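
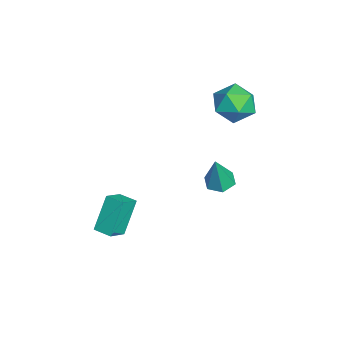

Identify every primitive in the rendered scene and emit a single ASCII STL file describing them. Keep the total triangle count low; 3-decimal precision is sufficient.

solid 
facet normal -0.255 0.137 -0.957
outer loop
vertex -2.543 1.81 -2.724
vertex -3.007 2.475 -2.505
vertex -2.198 2.575 -2.706
endloop
endfacet
facet normal 0.910 -0.412 0.041
outer loop
vertex -2.543 1.81 -2.724
vertex -2.198 2.575 -2.706
vertex -2.473 2.185 -0.495
endloop
endfacet
facet normal -0.255 0.138 -0.957
outer loop
vertex -2.198 2.575 -2.706
vertex -3.007 2.475 -2.505
vertex -2.661 3.24 -2.487
endloop
endfacet
facet normal 0.834 0.516 0.195
outer loop
vertex -2.198 2.575 -2.706
vertex -2.661 3.24 -2.487
vertex -2.473 2.185 -0.495
endloop
endfacet
facet normal -0.255 0.138 -0.957
outer loop
vertex -2.661 3.24 -2.487
vertex -3.007 2.475 -2.505
vertex -3.471 3.14 -2.286
endloop
endfacet
facet normal 0.007 0.884 0.468
outer loop
vertex -2.661 3.24 -2.487
vertex -3.471 3.14 -2.286
vertex -2.473 2.185 -0.495
endloop
endfacet
facet normal -0.255 0.138 -0.957
outer loop
vertex -3.471 3.14 -2.286
vertex -3.007 2.475 -2.505
vertex -3.817 2.375 -2.304
endloop
endfacet
facet normal -0.743 0.322 0.586
outer loop
vertex -3.471 3.14 -2.286
vertex -3.817 2.375 -2.304
vertex -2.473 2.185 -0.495
endloop
endfacet
facet normal -0.255 0.139 -0.957
outer loop
vertex -3.817 2.375 -2.304
vertex -3.007 2.475 -2.505
vertex -3.353 1.71 -2.524
endloop
endfacet
facet normal -0.667 -0.608 0.431
outer loop
vertex -3.817 2.375 -2.304
vertex -3.353 1.71 -2.524
vertex -2.473 2.185 -0.495
endloop
endfacet
facet normal -0.253 0.138 -0.957
outer loop
vertex -3.353 1.71 -2.524
vertex -3.007 2.475 -2.505
vertex -2.543 1.81 -2.724
endloop
endfacet
facet normal 0.160 -0.974 0.159
outer loop
vertex -3.353 1.71 -2.524
vertex -2.543 1.81 -2.724
vertex -2.473 2.185 -0.495
endloop
endfacet
facet normal -0.607 -0.795 -0.011
outer loop
vertex 2.792 -3.811 -0.86
vertex 1.949 -3.191 0.89
vertex 1.971 -3.176 -1.481
endloop
endfacet
facet normal 0.414 -0.304 -0.858
outer loop
vertex 2.571 -2.389 -1.47
vertex 2.792 -3.811 -0.86
vertex 1.971 -3.176 -1.481
endloop
endfacet
facet normal -0.606 -0.795 -0.011
outer loop
vertex 1.971 -3.176 -1.481
vertex 1.949 -3.191 0.89
vertex 1.127 -2.556 0.27
endloop
endfacet
facet normal -0.679 0.525 -0.513
outer loop
vertex 1.127 -2.556 0.27
vertex 2.571 -2.389 -1.47
vertex 1.971 -3.176 -1.481
endloop
endfacet
facet normal 0.679 -0.525 0.513
outer loop
vertex 2.792 -3.811 -0.86
vertex 2.549 -2.404 0.901
vertex 1.949 -3.191 0.89
endloop
endfacet
facet normal 0.413 -0.304 -0.859
outer loop
vertex 3.393 -3.024 -0.85
vertex 2.792 -3.811 -0.86
vertex 2.571 -2.389 -1.47
endloop
endfacet
facet normal 0.679 -0.525 0.513
outer loop
vertex 3.393 -3.024 -0.85
vertex 2.549 -2.404 0.901
vertex 2.792 -3.811 -0.86
endloop
endfacet
facet normal -0.413 0.303 0.859
outer loop
vertex 1.949 -3.191 0.89
vertex 2.549 -2.404 0.901
vertex 1.127 -2.556 0.27
endloop
endfacet
facet normal -0.679 0.525 -0.513
outer loop
vertex 1.728 -1.769 0.28
vertex 2.571 -2.389 -1.47
vertex 1.127 -2.556 0.27
endloop
endfacet
facet normal -0.413 0.305 0.858
outer loop
vertex 1.127 -2.556 0.27
vertex 2.549 -2.404 0.901
vertex 1.728 -1.769 0.28
endloop
endfacet
facet normal 0.606 0.795 0.010
outer loop
vertex 1.728 -1.769 0.28
vertex 3.393 -3.024 -0.85
vertex 2.571 -2.389 -1.47
endloop
endfacet
facet normal 0.607 0.795 0.011
outer loop
vertex 2.549 -2.404 0.901
vertex 3.393 -3.024 -0.85
vertex 1.728 -1.769 0.28
endloop
endfacet
facet normal -0.907 0.322 0.271
outer loop
vertex -4.248 4.136 3.15
vertex -4.73 3.017 2.867
vertex -4.305 3.241 4.022
endloop
endfacet
facet normal -0.397 0.653 0.645
outer loop
vertex -4.248 4.136 3.15
vertex -4.305 3.241 4.022
vertex -3.283 3.956 3.926
endloop
endfacet
facet normal 0.036 0.982 0.183
outer loop
vertex -4.248 4.136 3.15
vertex -3.283 3.956 3.926
vertex -3.077 4.175 2.712
endloop
endfacet
facet normal -0.207 0.855 -0.476
outer loop
vertex -4.248 4.136 3.15
vertex -3.077 4.175 2.712
vertex -3.971 3.594 2.057
endloop
endfacet
facet normal -0.789 0.447 -0.421
outer loop
vertex -4.248 4.136 3.15
vertex -3.971 3.594 2.057
vertex -4.73 3.017 2.867
endloop
endfacet
facet normal -0.017 0.157 0.988
outer loop
vertex -3.283 3.956 3.926
vertex -4.305 3.241 4.022
vertex -3.169 2.726 4.123
endloop
endfacet
facet normal -0.842 -0.380 0.383
outer loop
vertex -4.305 3.241 4.022
vertex -4.73 3.017 2.867
vertex -4.063 2.145 3.468
endloop
endfacet
facet normal -0.651 -0.178 -0.737
outer loop
vertex -4.73 3.017 2.867
vertex -3.971 3.594 2.057
vertex -3.857 2.364 2.254
endloop
endfacet
facet normal 0.292 0.482 -0.826
outer loop
vertex -3.971 3.594 2.057
vertex -3.077 4.175 2.712
vertex -2.835 3.079 2.158
endloop
endfacet
facet normal 0.684 0.689 0.240
outer loop
vertex -3.077 4.175 2.712
vertex -3.283 3.956 3.926
vertex -2.41 3.303 3.313
endloop
endfacet
facet normal 0.207 -0.855 0.476
outer loop
vertex -2.892 2.184 3.03
vertex -3.169 2.726 4.123
vertex -4.063 2.145 3.468
endloop
endfacet
facet normal -0.036 -0.982 -0.183
outer loop
vertex -2.892 2.184 3.03
vertex -4.063 2.145 3.468
vertex -3.857 2.364 2.254
endloop
endfacet
facet normal 0.397 -0.653 -0.645
outer loop
vertex -2.892 2.184 3.03
vertex -3.857 2.364 2.254
vertex -2.835 3.079 2.158
endloop
endfacet
facet normal 0.907 -0.322 -0.271
outer loop
vertex -2.892 2.184 3.03
vertex -2.835 3.079 2.158
vertex -2.41 3.303 3.313
endloop
endfacet
facet normal 0.789 -0.447 0.421
outer loop
vertex -2.892 2.184 3.03
vertex -2.41 3.303 3.313
vertex -3.169 2.726 4.123
endloop
endfacet
facet normal -0.292 -0.482 0.826
outer loop
vertex -4.063 2.145 3.468
vertex -3.169 2.726 4.123
vertex -4.305 3.241 4.022
endloop
endfacet
facet normal -0.684 -0.689 -0.240
outer loop
vertex -3.857 2.364 2.254
vertex -4.063 2.145 3.468
vertex -4.73 3.017 2.867
endloop
endfacet
facet normal 0.017 -0.157 -0.988
outer loop
vertex -2.835 3.079 2.158
vertex -3.857 2.364 2.254
vertex -3.971 3.594 2.057
endloop
endfacet
facet normal 0.842 0.380 -0.383
outer loop
vertex -2.41 3.303 3.313
vertex -2.835 3.079 2.158
vertex -3.077 4.175 2.712
endloop
endfacet
facet normal 0.651 0.178 0.737
outer loop
vertex -3.169 2.726 4.123
vertex -2.41 3.303 3.313
vertex -3.283 3.956 3.926
endloop
endfacet

endsolid


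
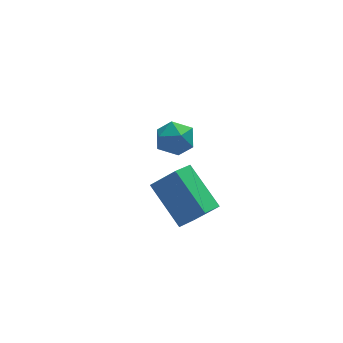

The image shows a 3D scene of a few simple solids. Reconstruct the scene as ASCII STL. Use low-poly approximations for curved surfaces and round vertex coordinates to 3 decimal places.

solid 
facet normal 0.497 0.580 0.646
outer loop
vertex -2.929 2.025 0.96
vertex -3.273 1.613 1.594
vertex -2.552 1.354 1.272
endloop
endfacet
facet normal 0.863 0.503 0.039
outer loop
vertex -2.929 2.025 0.96
vertex -2.552 1.354 1.272
vertex -2.582 1.469 0.45
endloop
endfacet
facet normal 0.454 0.739 -0.497
outer loop
vertex -2.929 2.025 0.96
vertex -2.582 1.469 0.45
vertex -3.322 1.798 0.264
endloop
endfacet
facet normal -0.165 0.961 -0.221
outer loop
vertex -2.929 2.025 0.96
vertex -3.322 1.798 0.264
vertex -3.749 1.887 0.971
endloop
endfacet
facet normal -0.139 0.863 0.486
outer loop
vertex -2.929 2.025 0.96
vertex -3.749 1.887 0.971
vertex -3.273 1.613 1.594
endloop
endfacet
facet normal 0.979 -0.194 -0.063
outer loop
vertex -2.582 1.469 0.45
vertex -2.552 1.354 1.272
vertex -2.711 0.713 0.769
endloop
endfacet
facet normal 0.386 -0.070 0.920
outer loop
vertex -2.552 1.354 1.272
vertex -3.273 1.613 1.594
vertex -3.138 0.802 1.476
endloop
endfacet
facet normal -0.642 0.389 0.661
outer loop
vertex -3.273 1.613 1.594
vertex -3.749 1.887 0.971
vertex -3.878 1.131 1.29
endloop
endfacet
facet normal -0.684 0.548 -0.482
outer loop
vertex -3.749 1.887 0.971
vertex -3.322 1.798 0.264
vertex -3.908 1.246 0.468
endloop
endfacet
facet normal 0.317 0.188 -0.930
outer loop
vertex -3.322 1.798 0.264
vertex -2.582 1.469 0.45
vertex -3.187 0.987 0.146
endloop
endfacet
facet normal 0.165 -0.961 0.221
outer loop
vertex -3.531 0.575 0.78
vertex -2.711 0.713 0.769
vertex -3.138 0.802 1.476
endloop
endfacet
facet normal -0.454 -0.739 0.497
outer loop
vertex -3.531 0.575 0.78
vertex -3.138 0.802 1.476
vertex -3.878 1.131 1.29
endloop
endfacet
facet normal -0.863 -0.503 -0.039
outer loop
vertex -3.531 0.575 0.78
vertex -3.878 1.131 1.29
vertex -3.908 1.246 0.468
endloop
endfacet
facet normal -0.497 -0.580 -0.646
outer loop
vertex -3.531 0.575 0.78
vertex -3.908 1.246 0.468
vertex -3.187 0.987 0.146
endloop
endfacet
facet normal 0.139 -0.863 -0.486
outer loop
vertex -3.531 0.575 0.78
vertex -3.187 0.987 0.146
vertex -2.711 0.713 0.769
endloop
endfacet
facet normal 0.684 -0.548 0.482
outer loop
vertex -3.138 0.802 1.476
vertex -2.711 0.713 0.769
vertex -2.552 1.354 1.272
endloop
endfacet
facet normal -0.317 -0.188 0.930
outer loop
vertex -3.878 1.131 1.29
vertex -3.138 0.802 1.476
vertex -3.273 1.613 1.594
endloop
endfacet
facet normal -0.979 0.194 0.063
outer loop
vertex -3.908 1.246 0.468
vertex -3.878 1.131 1.29
vertex -3.749 1.887 0.971
endloop
endfacet
facet normal -0.386 0.070 -0.920
outer loop
vertex -3.187 0.987 0.146
vertex -3.908 1.246 0.468
vertex -3.322 1.798 0.264
endloop
endfacet
facet normal 0.642 -0.389 -0.661
outer loop
vertex -2.711 0.713 0.769
vertex -3.187 0.987 0.146
vertex -2.582 1.469 0.45
endloop
endfacet
facet normal -0.685 -0.603 0.410
outer loop
vertex -3.559 -3.85 1.624
vertex -4.199 -2.374 2.725
vertex -4.372 -3.535 0.728
endloop
endfacet
facet normal 0.329 -0.757 -0.565
outer loop
vertex -3.681 -2.926 0.315
vertex -3.559 -3.85 1.624
vertex -4.372 -3.535 0.728
endloop
endfacet
facet normal -0.684 -0.603 0.410
outer loop
vertex -4.372 -3.535 0.728
vertex -4.199 -2.374 2.725
vertex -5.013 -2.059 1.83
endloop
endfacet
facet normal -0.651 0.252 -0.716
outer loop
vertex -5.013 -2.059 1.83
vertex -3.681 -2.926 0.315
vertex -4.372 -3.535 0.728
endloop
endfacet
facet normal 0.651 -0.252 0.716
outer loop
vertex -3.559 -3.85 1.624
vertex -3.508 -1.765 2.312
vertex -4.199 -2.374 2.725
endloop
endfacet
facet normal 0.328 -0.757 -0.565
outer loop
vertex -2.867 -3.241 1.21
vertex -3.559 -3.85 1.624
vertex -3.681 -2.926 0.315
endloop
endfacet
facet normal 0.651 -0.252 0.716
outer loop
vertex -2.867 -3.241 1.21
vertex -3.508 -1.765 2.312
vertex -3.559 -3.85 1.624
endloop
endfacet
facet normal -0.329 0.756 0.565
outer loop
vertex -4.199 -2.374 2.725
vertex -3.508 -1.765 2.312
vertex -5.013 -2.059 1.83
endloop
endfacet
facet normal -0.651 0.252 -0.716
outer loop
vertex -4.321 -1.45 1.416
vertex -3.681 -2.926 0.315
vertex -5.013 -2.059 1.83
endloop
endfacet
facet normal -0.329 0.757 0.564
outer loop
vertex -5.013 -2.059 1.83
vertex -3.508 -1.765 2.312
vertex -4.321 -1.45 1.416
endloop
endfacet
facet normal 0.684 0.603 -0.410
outer loop
vertex -4.321 -1.45 1.416
vertex -2.867 -3.241 1.21
vertex -3.681 -2.926 0.315
endloop
endfacet
facet normal 0.685 0.603 -0.409
outer loop
vertex -3.508 -1.765 2.312
vertex -2.867 -3.241 1.21
vertex -4.321 -1.45 1.416
endloop
endfacet

endsolid


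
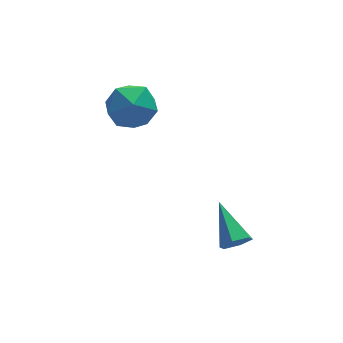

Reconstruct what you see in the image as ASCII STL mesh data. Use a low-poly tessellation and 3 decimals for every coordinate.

solid 
facet normal -0.162 0.953 -0.257
outer loop
vertex -1.198 3.042 1.558
vertex -2.063 3.062 2.175
vertex -1.118 3.331 2.577
endloop
endfacet
facet normal 0.536 0.800 -0.269
outer loop
vertex -1.198 3.042 1.558
vertex -1.118 3.331 2.577
vertex -0.384 2.695 2.146
endloop
endfacet
facet normal 0.636 0.261 -0.726
outer loop
vertex -1.198 3.042 1.558
vertex -0.384 2.695 2.146
vertex -0.877 2.033 1.477
endloop
endfacet
facet normal 0.000 0.080 -0.997
outer loop
vertex -1.198 3.042 1.558
vertex -0.877 2.033 1.477
vertex -1.914 2.26 1.495
endloop
endfacet
facet normal -0.492 0.508 -0.707
outer loop
vertex -1.198 3.042 1.558
vertex -1.914 2.26 1.495
vertex -2.063 3.062 2.175
endloop
endfacet
facet normal 0.723 0.576 0.382
outer loop
vertex -0.384 2.695 2.146
vertex -1.118 3.331 2.577
vertex -0.746 2.5 3.125
endloop
endfacet
facet normal -0.405 0.822 0.401
outer loop
vertex -1.118 3.331 2.577
vertex -2.063 3.062 2.175
vertex -1.783 2.727 3.143
endloop
endfacet
facet normal -0.939 0.103 -0.327
outer loop
vertex -2.063 3.062 2.175
vertex -1.914 2.26 1.495
vertex -2.276 2.065 2.474
endloop
endfacet
facet normal -0.143 -0.589 -0.796
outer loop
vertex -1.914 2.26 1.495
vertex -0.877 2.033 1.477
vertex -1.542 1.429 2.043
endloop
endfacet
facet normal 0.885 -0.297 -0.359
outer loop
vertex -0.877 2.033 1.477
vertex -0.384 2.695 2.146
vertex -0.597 1.698 2.445
endloop
endfacet
facet normal -0.000 -0.080 0.997
outer loop
vertex -1.462 1.718 3.062
vertex -0.746 2.5 3.125
vertex -1.783 2.727 3.143
endloop
endfacet
facet normal -0.636 -0.261 0.726
outer loop
vertex -1.462 1.718 3.062
vertex -1.783 2.727 3.143
vertex -2.276 2.065 2.474
endloop
endfacet
facet normal -0.536 -0.800 0.269
outer loop
vertex -1.462 1.718 3.062
vertex -2.276 2.065 2.474
vertex -1.542 1.429 2.043
endloop
endfacet
facet normal 0.162 -0.953 0.257
outer loop
vertex -1.462 1.718 3.062
vertex -1.542 1.429 2.043
vertex -0.597 1.698 2.445
endloop
endfacet
facet normal 0.492 -0.508 0.707
outer loop
vertex -1.462 1.718 3.062
vertex -0.597 1.698 2.445
vertex -0.746 2.5 3.125
endloop
endfacet
facet normal 0.143 0.589 0.796
outer loop
vertex -1.783 2.727 3.143
vertex -0.746 2.5 3.125
vertex -1.118 3.331 2.577
endloop
endfacet
facet normal -0.885 0.297 0.359
outer loop
vertex -2.276 2.065 2.474
vertex -1.783 2.727 3.143
vertex -2.063 3.062 2.175
endloop
endfacet
facet normal -0.723 -0.576 -0.382
outer loop
vertex -1.542 1.429 2.043
vertex -2.276 2.065 2.474
vertex -1.914 2.26 1.495
endloop
endfacet
facet normal 0.405 -0.822 -0.401
outer loop
vertex -0.597 1.698 2.445
vertex -1.542 1.429 2.043
vertex -0.877 2.033 1.477
endloop
endfacet
facet normal 0.939 -0.103 0.327
outer loop
vertex -0.746 2.5 3.125
vertex -0.597 1.698 2.445
vertex -0.384 2.695 2.146
endloop
endfacet
facet normal 0.038 -0.880 -0.473
outer loop
vertex 1.359 -2.219 -1.704
vertex 0.994 -1.988 -2.163
vertex 1.621 -1.939 -2.204
endloop
endfacet
facet normal 0.858 0.098 0.504
outer loop
vertex 1.359 -2.219 -1.704
vertex 1.621 -1.939 -2.204
vertex 0.926 -0.412 -1.317
endloop
endfacet
facet normal 0.038 -0.880 -0.473
outer loop
vertex 1.621 -1.939 -2.204
vertex 0.994 -1.988 -2.163
vertex 1.257 -1.708 -2.663
endloop
endfacet
facet normal 0.769 0.545 -0.335
outer loop
vertex 1.621 -1.939 -2.204
vertex 1.257 -1.708 -2.663
vertex 0.926 -0.412 -1.317
endloop
endfacet
facet normal 0.039 -0.880 -0.473
outer loop
vertex 1.257 -1.708 -2.663
vertex 0.994 -1.988 -2.163
vertex 0.63 -1.757 -2.623
endloop
endfacet
facet normal -0.100 0.704 -0.703
outer loop
vertex 1.257 -1.708 -2.663
vertex 0.63 -1.757 -2.623
vertex 0.926 -0.412 -1.317
endloop
endfacet
facet normal 0.039 -0.880 -0.473
outer loop
vertex 0.63 -1.757 -2.623
vertex 0.994 -1.988 -2.163
vertex 0.368 -2.037 -2.123
endloop
endfacet
facet normal -0.880 0.416 -0.229
outer loop
vertex 0.63 -1.757 -2.623
vertex 0.368 -2.037 -2.123
vertex 0.926 -0.412 -1.317
endloop
endfacet
facet normal 0.039 -0.880 -0.473
outer loop
vertex 0.368 -2.037 -2.123
vertex 0.994 -1.988 -2.163
vertex 0.732 -2.268 -1.664
endloop
endfacet
facet normal -0.791 -0.032 0.611
outer loop
vertex 0.368 -2.037 -2.123
vertex 0.732 -2.268 -1.664
vertex 0.926 -0.412 -1.317
endloop
endfacet
facet normal 0.039 -0.880 -0.474
outer loop
vertex 0.732 -2.268 -1.664
vertex 0.994 -1.988 -2.163
vertex 1.359 -2.219 -1.704
endloop
endfacet
facet normal 0.077 -0.191 0.979
outer loop
vertex 0.732 -2.268 -1.664
vertex 1.359 -2.219 -1.704
vertex 0.926 -0.412 -1.317
endloop
endfacet

endsolid


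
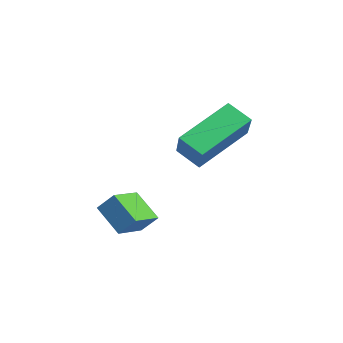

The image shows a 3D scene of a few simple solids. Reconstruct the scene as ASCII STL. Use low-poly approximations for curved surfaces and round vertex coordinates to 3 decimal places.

solid 
facet normal -0.626 0.751 -0.207
outer loop
vertex 1.122 -0.76 0.963
vertex 1.957 -0.289 0.146
vertex 0.777 -1.217 0.348
endloop
endfacet
facet normal -0.662 -0.374 0.649
outer loop
vertex 1.523 -2.111 0.594
vertex 1.122 -0.76 0.963
vertex 0.777 -1.217 0.348
endloop
endfacet
facet normal -0.626 0.752 -0.206
outer loop
vertex 0.777 -1.217 0.348
vertex 1.957 -0.289 0.146
vertex 1.612 -0.745 -0.469
endloop
endfacet
facet normal -0.410 -0.543 -0.733
outer loop
vertex 1.612 -0.745 -0.469
vertex 1.523 -2.111 0.594
vertex 0.777 -1.217 0.348
endloop
endfacet
facet normal 0.410 0.544 0.732
outer loop
vertex 1.122 -0.76 0.963
vertex 2.703 -1.183 0.392
vertex 1.957 -0.289 0.146
endloop
endfacet
facet normal -0.663 -0.374 0.649
outer loop
vertex 1.868 -1.655 1.209
vertex 1.122 -0.76 0.963
vertex 1.523 -2.111 0.594
endloop
endfacet
facet normal 0.410 0.543 0.733
outer loop
vertex 1.868 -1.655 1.209
vertex 2.703 -1.183 0.392
vertex 1.122 -0.76 0.963
endloop
endfacet
facet normal 0.662 0.374 -0.649
outer loop
vertex 1.957 -0.289 0.146
vertex 2.703 -1.183 0.392
vertex 1.612 -0.745 -0.469
endloop
endfacet
facet normal -0.410 -0.543 -0.732
outer loop
vertex 2.358 -1.64 -0.223
vertex 1.523 -2.111 0.594
vertex 1.612 -0.745 -0.469
endloop
endfacet
facet normal 0.662 0.374 -0.649
outer loop
vertex 1.612 -0.745 -0.469
vertex 2.703 -1.183 0.392
vertex 2.358 -1.64 -0.223
endloop
endfacet
facet normal 0.626 -0.752 0.206
outer loop
vertex 2.358 -1.64 -0.223
vertex 1.868 -1.655 1.209
vertex 1.523 -2.111 0.594
endloop
endfacet
facet normal 0.627 -0.751 0.207
outer loop
vertex 2.703 -1.183 0.392
vertex 1.868 -1.655 1.209
vertex 2.358 -1.64 -0.223
endloop
endfacet
facet normal -0.755 0.147 -0.639
outer loop
vertex 0.252 0.738 2.317
vertex -0.364 2.496 3.45
vertex 0.849 1.317 1.744
endloop
endfacet
facet normal 0.283 -0.806 -0.520
outer loop
vertex 1.944 1.104 2.67
vertex 0.252 0.738 2.317
vertex 0.849 1.317 1.744
endloop
endfacet
facet normal -0.756 0.146 -0.638
outer loop
vertex 0.849 1.317 1.744
vertex -0.364 2.496 3.45
vertex 0.233 3.075 2.876
endloop
endfacet
facet normal 0.591 0.573 -0.568
outer loop
vertex 0.233 3.075 2.876
vertex 1.944 1.104 2.67
vertex 0.849 1.317 1.744
endloop
endfacet
facet normal -0.591 -0.573 0.567
outer loop
vertex 0.252 0.738 2.317
vertex 0.731 2.283 4.376
vertex -0.364 2.496 3.45
endloop
endfacet
facet normal 0.283 -0.806 -0.519
outer loop
vertex 1.347 0.525 3.244
vertex 0.252 0.738 2.317
vertex 1.944 1.104 2.67
endloop
endfacet
facet normal -0.592 -0.573 0.567
outer loop
vertex 1.347 0.525 3.244
vertex 0.731 2.283 4.376
vertex 0.252 0.738 2.317
endloop
endfacet
facet normal -0.283 0.806 0.520
outer loop
vertex -0.364 2.496 3.45
vertex 0.731 2.283 4.376
vertex 0.233 3.075 2.876
endloop
endfacet
facet normal 0.592 0.573 -0.567
outer loop
vertex 1.328 2.862 3.803
vertex 1.944 1.104 2.67
vertex 0.233 3.075 2.876
endloop
endfacet
facet normal -0.283 0.806 0.520
outer loop
vertex 0.233 3.075 2.876
vertex 0.731 2.283 4.376
vertex 1.328 2.862 3.803
endloop
endfacet
facet normal 0.756 -0.147 0.638
outer loop
vertex 1.328 2.862 3.803
vertex 1.347 0.525 3.244
vertex 1.944 1.104 2.67
endloop
endfacet
facet normal 0.755 -0.147 0.639
outer loop
vertex 0.731 2.283 4.376
vertex 1.347 0.525 3.244
vertex 1.328 2.862 3.803
endloop
endfacet

endsolid


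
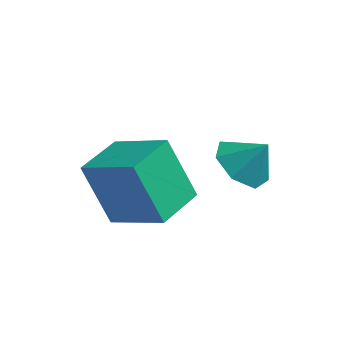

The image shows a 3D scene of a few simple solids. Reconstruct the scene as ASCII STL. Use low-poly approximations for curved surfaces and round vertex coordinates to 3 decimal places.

solid 
facet normal -0.840 0.236 -0.488
outer loop
vertex -2.009 0.044 0.201
vertex -1.535 1.623 0.148
vertex -0.998 -0.325 -1.718
endloop
endfacet
facet normal -0.288 -0.957 0.032
outer loop
vertex 0.775 -0.823 -0.688
vertex -2.009 0.044 0.201
vertex -0.998 -0.325 -1.718
endloop
endfacet
facet normal -0.840 0.236 -0.488
outer loop
vertex -0.998 -0.325 -1.718
vertex -1.535 1.623 0.148
vertex -0.523 1.254 -1.771
endloop
endfacet
facet normal 0.460 -0.168 -0.872
outer loop
vertex -0.523 1.254 -1.771
vertex 0.775 -0.823 -0.688
vertex -0.998 -0.325 -1.718
endloop
endfacet
facet normal -0.460 0.167 0.872
outer loop
vertex -2.009 0.044 0.201
vertex 0.238 1.125 1.178
vertex -1.535 1.623 0.148
endloop
endfacet
facet normal -0.288 -0.957 0.032
outer loop
vertex -0.237 -0.454 1.231
vertex -2.009 0.044 0.201
vertex 0.775 -0.823 -0.688
endloop
endfacet
facet normal -0.460 0.168 0.872
outer loop
vertex -0.237 -0.454 1.231
vertex 0.238 1.125 1.178
vertex -2.009 0.044 0.201
endloop
endfacet
facet normal 0.288 0.957 -0.032
outer loop
vertex -1.535 1.623 0.148
vertex 0.238 1.125 1.178
vertex -0.523 1.254 -1.771
endloop
endfacet
facet normal 0.460 -0.167 -0.872
outer loop
vertex 1.249 0.756 -0.741
vertex 0.775 -0.823 -0.688
vertex -0.523 1.254 -1.771
endloop
endfacet
facet normal 0.288 0.957 -0.032
outer loop
vertex -0.523 1.254 -1.771
vertex 0.238 1.125 1.178
vertex 1.249 0.756 -0.741
endloop
endfacet
facet normal 0.840 -0.236 0.488
outer loop
vertex 1.249 0.756 -0.741
vertex -0.237 -0.454 1.231
vertex 0.775 -0.823 -0.688
endloop
endfacet
facet normal 0.840 -0.236 0.488
outer loop
vertex 0.238 1.125 1.178
vertex -0.237 -0.454 1.231
vertex 1.249 0.756 -0.741
endloop
endfacet
facet normal -0.588 -0.149 -0.795
outer loop
vertex 2.65 1.931 -1.132
vertex 2.028 2.658 -0.809
vertex 2.83 2.74 -1.417
endloop
endfacet
facet normal 0.979 -0.196 0.061
outer loop
vertex 2.65 1.931 -1.132
vertex 2.83 2.74 -1.417
vertex 2.752 2.842 0.169
endloop
endfacet
facet normal -0.588 -0.149 -0.795
outer loop
vertex 2.83 2.74 -1.417
vertex 2.028 2.658 -0.809
vertex 2.406 3.487 -1.244
endloop
endfacet
facet normal 0.871 0.492 0.011
outer loop
vertex 2.83 2.74 -1.417
vertex 2.406 3.487 -1.244
vertex 2.752 2.842 0.169
endloop
endfacet
facet normal -0.588 -0.149 -0.795
outer loop
vertex 2.406 3.487 -1.244
vertex 2.028 2.658 -0.809
vertex 1.698 3.61 -0.743
endloop
endfacet
facet normal 0.371 0.876 0.309
outer loop
vertex 2.406 3.487 -1.244
vertex 1.698 3.61 -0.743
vertex 2.752 2.842 0.169
endloop
endfacet
facet normal -0.588 -0.149 -0.795
outer loop
vertex 1.698 3.61 -0.743
vertex 2.028 2.658 -0.809
vertex 1.238 3.016 -0.292
endloop
endfacet
facet normal -0.146 0.667 0.730
outer loop
vertex 1.698 3.61 -0.743
vertex 1.238 3.016 -0.292
vertex 2.752 2.842 0.169
endloop
endfacet
facet normal -0.588 -0.150 -0.795
outer loop
vertex 1.238 3.016 -0.292
vertex 2.028 2.658 -0.809
vertex 1.374 2.152 -0.23
endloop
endfacet
facet normal -0.289 0.023 0.957
outer loop
vertex 1.238 3.016 -0.292
vertex 1.374 2.152 -0.23
vertex 2.752 2.842 0.169
endloop
endfacet
facet normal -0.588 -0.149 -0.795
outer loop
vertex 1.374 2.152 -0.23
vertex 2.028 2.658 -0.809
vertex 2.002 1.67 -0.604
endloop
endfacet
facet normal 0.049 -0.572 0.819
outer loop
vertex 1.374 2.152 -0.23
vertex 2.002 1.67 -0.604
vertex 2.752 2.842 0.169
endloop
endfacet
facet normal -0.588 -0.150 -0.795
outer loop
vertex 2.002 1.67 -0.604
vertex 2.028 2.658 -0.809
vertex 2.65 1.931 -1.132
endloop
endfacet
facet normal 0.612 -0.669 0.421
outer loop
vertex 2.002 1.67 -0.604
vertex 2.65 1.931 -1.132
vertex 2.752 2.842 0.169
endloop
endfacet

endsolid


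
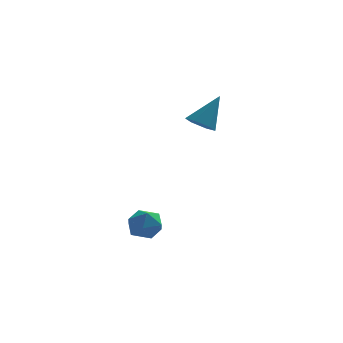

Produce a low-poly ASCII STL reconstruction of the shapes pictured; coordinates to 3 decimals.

solid 
facet normal -0.479 -0.350 -0.805
outer loop
vertex 1.659 2.429 0.292
vertex 1.098 2.512 0.59
vertex 1.345 2.985 0.237
endloop
endfacet
facet normal 0.845 0.449 -0.290
outer loop
vertex 1.659 2.429 0.292
vertex 1.345 2.985 0.237
vertex 1.862 3.068 1.87
endloop
endfacet
facet normal -0.481 -0.349 -0.804
outer loop
vertex 1.345 2.985 0.237
vertex 1.098 2.512 0.59
vertex 0.785 3.067 0.536
endloop
endfacet
facet normal 0.101 0.991 -0.082
outer loop
vertex 1.345 2.985 0.237
vertex 0.785 3.067 0.536
vertex 1.862 3.068 1.87
endloop
endfacet
facet normal -0.481 -0.349 -0.804
outer loop
vertex 0.785 3.067 0.536
vertex 1.098 2.512 0.59
vertex 0.538 2.594 0.889
endloop
endfacet
facet normal -0.586 0.658 0.472
outer loop
vertex 0.785 3.067 0.536
vertex 0.538 2.594 0.889
vertex 1.862 3.068 1.87
endloop
endfacet
facet normal -0.481 -0.351 -0.804
outer loop
vertex 0.538 2.594 0.889
vertex 1.098 2.512 0.59
vertex 0.851 2.039 0.944
endloop
endfacet
facet normal -0.530 -0.217 0.820
outer loop
vertex 0.538 2.594 0.889
vertex 0.851 2.039 0.944
vertex 1.862 3.068 1.87
endloop
endfacet
facet normal -0.480 -0.351 -0.804
outer loop
vertex 0.851 2.039 0.944
vertex 1.098 2.512 0.59
vertex 1.412 1.956 0.645
endloop
endfacet
facet normal 0.214 -0.761 0.612
outer loop
vertex 0.851 2.039 0.944
vertex 1.412 1.956 0.645
vertex 1.862 3.068 1.87
endloop
endfacet
facet normal -0.479 -0.350 -0.805
outer loop
vertex 1.412 1.956 0.645
vertex 1.098 2.512 0.59
vertex 1.659 2.429 0.292
endloop
endfacet
facet normal 0.902 -0.428 0.057
outer loop
vertex 1.412 1.956 0.645
vertex 1.659 2.429 0.292
vertex 1.862 3.068 1.87
endloop
endfacet
facet normal -0.359 -0.683 0.637
outer loop
vertex -1.653 -2.527 -2.296
vertex -1.166 -3.019 -2.549
vertex -0.989 -2.583 -1.982
endloop
endfacet
facet normal -0.429 -0.023 0.903
outer loop
vertex -1.653 -2.527 -2.296
vertex -0.989 -2.583 -1.982
vertex -1.284 -1.92 -2.105
endloop
endfacet
facet normal -0.821 0.359 0.445
outer loop
vertex -1.653 -2.527 -2.296
vertex -1.284 -1.92 -2.105
vertex -1.643 -1.945 -2.747
endloop
endfacet
facet normal -0.993 -0.063 -0.104
outer loop
vertex -1.653 -2.527 -2.296
vertex -1.643 -1.945 -2.747
vertex -1.571 -2.624 -3.021
endloop
endfacet
facet normal -0.707 -0.707 0.015
outer loop
vertex -1.653 -2.527 -2.296
vertex -1.571 -2.624 -3.021
vertex -1.166 -3.019 -2.549
endloop
endfacet
facet normal 0.220 0.272 0.937
outer loop
vertex -1.284 -1.92 -2.105
vertex -0.989 -2.583 -1.982
vertex -0.569 -2.036 -2.239
endloop
endfacet
facet normal 0.334 -0.795 0.507
outer loop
vertex -0.989 -2.583 -1.982
vertex -1.166 -3.019 -2.549
vertex -0.497 -2.715 -2.513
endloop
endfacet
facet normal -0.229 -0.834 -0.501
outer loop
vertex -1.166 -3.019 -2.549
vertex -1.571 -2.624 -3.021
vertex -0.856 -2.74 -3.155
endloop
endfacet
facet normal -0.692 0.206 -0.692
outer loop
vertex -1.571 -2.624 -3.021
vertex -1.643 -1.945 -2.747
vertex -1.151 -2.077 -3.278
endloop
endfacet
facet normal -0.414 0.889 0.197
outer loop
vertex -1.643 -1.945 -2.747
vertex -1.284 -1.92 -2.105
vertex -0.974 -1.641 -2.711
endloop
endfacet
facet normal 0.993 0.063 0.104
outer loop
vertex -0.487 -2.133 -2.964
vertex -0.569 -2.036 -2.239
vertex -0.497 -2.715 -2.513
endloop
endfacet
facet normal 0.821 -0.359 -0.445
outer loop
vertex -0.487 -2.133 -2.964
vertex -0.497 -2.715 -2.513
vertex -0.856 -2.74 -3.155
endloop
endfacet
facet normal 0.429 0.023 -0.903
outer loop
vertex -0.487 -2.133 -2.964
vertex -0.856 -2.74 -3.155
vertex -1.151 -2.077 -3.278
endloop
endfacet
facet normal 0.359 0.683 -0.637
outer loop
vertex -0.487 -2.133 -2.964
vertex -1.151 -2.077 -3.278
vertex -0.974 -1.641 -2.711
endloop
endfacet
facet normal 0.707 0.707 -0.015
outer loop
vertex -0.487 -2.133 -2.964
vertex -0.974 -1.641 -2.711
vertex -0.569 -2.036 -2.239
endloop
endfacet
facet normal 0.692 -0.206 0.692
outer loop
vertex -0.497 -2.715 -2.513
vertex -0.569 -2.036 -2.239
vertex -0.989 -2.583 -1.982
endloop
endfacet
facet normal 0.414 -0.889 -0.197
outer loop
vertex -0.856 -2.74 -3.155
vertex -0.497 -2.715 -2.513
vertex -1.166 -3.019 -2.549
endloop
endfacet
facet normal -0.220 -0.272 -0.937
outer loop
vertex -1.151 -2.077 -3.278
vertex -0.856 -2.74 -3.155
vertex -1.571 -2.624 -3.021
endloop
endfacet
facet normal -0.334 0.795 -0.507
outer loop
vertex -0.974 -1.641 -2.711
vertex -1.151 -2.077 -3.278
vertex -1.643 -1.945 -2.747
endloop
endfacet
facet normal 0.229 0.834 0.501
outer loop
vertex -0.569 -2.036 -2.239
vertex -0.974 -1.641 -2.711
vertex -1.284 -1.92 -2.105
endloop
endfacet

endsolid


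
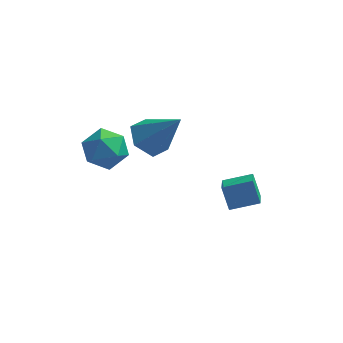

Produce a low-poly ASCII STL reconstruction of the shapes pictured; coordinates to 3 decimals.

solid 
facet normal -0.623 0.118 -0.773
outer loop
vertex 0.378 0.374 -1.166
vertex -0.393 0.368 -0.545
vertex 0.052 1.223 -0.773
endloop
endfacet
facet normal 0.889 0.422 -0.175
outer loop
vertex 0.378 0.374 -1.166
vertex 0.052 1.223 -0.773
vertex 0.953 0.112 1.125
endloop
endfacet
facet normal -0.624 0.118 -0.773
outer loop
vertex 0.052 1.223 -0.773
vertex -0.393 0.368 -0.545
vertex -0.719 1.216 -0.152
endloop
endfacet
facet normal 0.294 0.879 0.375
outer loop
vertex 0.052 1.223 -0.773
vertex -0.719 1.216 -0.152
vertex 0.953 0.112 1.125
endloop
endfacet
facet normal -0.623 0.119 -0.773
outer loop
vertex -0.719 1.216 -0.152
vertex -0.393 0.368 -0.545
vertex -1.164 0.362 0.076
endloop
endfacet
facet normal -0.365 0.413 0.835
outer loop
vertex -0.719 1.216 -0.152
vertex -1.164 0.362 0.076
vertex 0.953 0.112 1.125
endloop
endfacet
facet normal -0.623 0.119 -0.773
outer loop
vertex -1.164 0.362 0.076
vertex -0.393 0.368 -0.545
vertex -0.838 -0.486 -0.317
endloop
endfacet
facet normal -0.429 -0.510 0.745
outer loop
vertex -1.164 0.362 0.076
vertex -0.838 -0.486 -0.317
vertex 0.953 0.112 1.125
endloop
endfacet
facet normal -0.623 0.119 -0.773
outer loop
vertex -0.838 -0.486 -0.317
vertex -0.393 0.368 -0.545
vertex -0.067 -0.48 -0.938
endloop
endfacet
facet normal 0.165 -0.967 0.196
outer loop
vertex -0.838 -0.486 -0.317
vertex -0.067 -0.48 -0.938
vertex 0.953 0.112 1.125
endloop
endfacet
facet normal -0.623 0.119 -0.773
outer loop
vertex -0.067 -0.48 -0.938
vertex -0.393 0.368 -0.545
vertex 0.378 0.374 -1.166
endloop
endfacet
facet normal 0.825 -0.500 -0.264
outer loop
vertex -0.067 -0.48 -0.938
vertex 0.378 0.374 -1.166
vertex 0.953 0.112 1.125
endloop
endfacet
facet normal -0.351 0.384 0.854
outer loop
vertex 3.971 -0.333 -1.933
vertex 3.836 0.65 -2.43
vertex 2.764 -0.673 -2.276
endloop
endfacet
facet normal 0.122 -0.886 0.448
outer loop
vertex 3.164 -1.11 -3.25
vertex 3.971 -0.333 -1.933
vertex 2.764 -0.673 -2.276
endloop
endfacet
facet normal -0.351 0.383 0.854
outer loop
vertex 2.764 -0.673 -2.276
vertex 3.836 0.65 -2.43
vertex 2.629 0.311 -2.773
endloop
endfacet
facet normal -0.928 -0.261 -0.264
outer loop
vertex 2.629 0.311 -2.773
vertex 3.164 -1.11 -3.25
vertex 2.764 -0.673 -2.276
endloop
endfacet
facet normal 0.928 0.261 0.264
outer loop
vertex 3.971 -0.333 -1.933
vertex 4.236 0.213 -3.404
vertex 3.836 0.65 -2.43
endloop
endfacet
facet normal 0.121 -0.886 0.448
outer loop
vertex 4.371 -0.771 -2.907
vertex 3.971 -0.333 -1.933
vertex 3.164 -1.11 -3.25
endloop
endfacet
facet normal 0.929 0.261 0.264
outer loop
vertex 4.371 -0.771 -2.907
vertex 4.236 0.213 -3.404
vertex 3.971 -0.333 -1.933
endloop
endfacet
facet normal -0.122 0.886 -0.447
outer loop
vertex 3.836 0.65 -2.43
vertex 4.236 0.213 -3.404
vertex 2.629 0.311 -2.773
endloop
endfacet
facet normal -0.929 -0.261 -0.264
outer loop
vertex 3.029 -0.127 -3.747
vertex 3.164 -1.11 -3.25
vertex 2.629 0.311 -2.773
endloop
endfacet
facet normal -0.122 0.886 -0.448
outer loop
vertex 2.629 0.311 -2.773
vertex 4.236 0.213 -3.404
vertex 3.029 -0.127 -3.747
endloop
endfacet
facet normal 0.351 -0.384 -0.854
outer loop
vertex 3.029 -0.127 -3.747
vertex 4.371 -0.771 -2.907
vertex 3.164 -1.11 -3.25
endloop
endfacet
facet normal 0.351 -0.383 -0.854
outer loop
vertex 4.236 0.213 -3.404
vertex 4.371 -0.771 -2.907
vertex 3.029 -0.127 -3.747
endloop
endfacet
facet normal -0.564 -0.596 0.571
outer loop
vertex -2.244 -3.348 2.24
vertex -1.66 -4.134 1.996
vertex -1.437 -3.572 2.803
endloop
endfacet
facet normal -0.557 0.071 0.827
outer loop
vertex -2.244 -3.348 2.24
vertex -1.437 -3.572 2.803
vertex -1.646 -2.61 2.58
endloop
endfacet
facet normal -0.803 0.505 0.317
outer loop
vertex -2.244 -3.348 2.24
vertex -1.646 -2.61 2.58
vertex -1.999 -2.578 1.635
endloop
endfacet
facet normal -0.961 0.106 -0.254
outer loop
vertex -2.244 -3.348 2.24
vertex -1.999 -2.578 1.635
vertex -2.008 -3.52 1.274
endloop
endfacet
facet normal -0.813 -0.574 -0.096
outer loop
vertex -2.244 -3.348 2.24
vertex -2.008 -3.52 1.274
vertex -1.66 -4.134 1.996
endloop
endfacet
facet normal 0.120 0.249 0.961
outer loop
vertex -1.646 -2.61 2.58
vertex -1.437 -3.572 2.803
vertex -0.692 -2.94 2.546
endloop
endfacet
facet normal 0.110 -0.830 0.547
outer loop
vertex -1.437 -3.572 2.803
vertex -1.66 -4.134 1.996
vertex -0.701 -3.882 2.185
endloop
endfacet
facet normal -0.293 -0.793 -0.533
outer loop
vertex -1.66 -4.134 1.996
vertex -2.008 -3.52 1.274
vertex -1.054 -3.85 1.24
endloop
endfacet
facet normal -0.533 0.307 -0.789
outer loop
vertex -2.008 -3.52 1.274
vertex -1.999 -2.578 1.635
vertex -1.263 -2.888 1.017
endloop
endfacet
facet normal -0.277 0.951 0.136
outer loop
vertex -1.999 -2.578 1.635
vertex -1.646 -2.61 2.58
vertex -1.04 -2.326 1.824
endloop
endfacet
facet normal 0.961 -0.106 0.254
outer loop
vertex -0.456 -3.112 1.58
vertex -0.692 -2.94 2.546
vertex -0.701 -3.882 2.185
endloop
endfacet
facet normal 0.803 -0.505 -0.317
outer loop
vertex -0.456 -3.112 1.58
vertex -0.701 -3.882 2.185
vertex -1.054 -3.85 1.24
endloop
endfacet
facet normal 0.557 -0.071 -0.827
outer loop
vertex -0.456 -3.112 1.58
vertex -1.054 -3.85 1.24
vertex -1.263 -2.888 1.017
endloop
endfacet
facet normal 0.564 0.596 -0.571
outer loop
vertex -0.456 -3.112 1.58
vertex -1.263 -2.888 1.017
vertex -1.04 -2.326 1.824
endloop
endfacet
facet normal 0.813 0.574 0.096
outer loop
vertex -0.456 -3.112 1.58
vertex -1.04 -2.326 1.824
vertex -0.692 -2.94 2.546
endloop
endfacet
facet normal 0.533 -0.307 0.789
outer loop
vertex -0.701 -3.882 2.185
vertex -0.692 -2.94 2.546
vertex -1.437 -3.572 2.803
endloop
endfacet
facet normal 0.277 -0.951 -0.136
outer loop
vertex -1.054 -3.85 1.24
vertex -0.701 -3.882 2.185
vertex -1.66 -4.134 1.996
endloop
endfacet
facet normal -0.120 -0.249 -0.961
outer loop
vertex -1.263 -2.888 1.017
vertex -1.054 -3.85 1.24
vertex -2.008 -3.52 1.274
endloop
endfacet
facet normal -0.110 0.830 -0.547
outer loop
vertex -1.04 -2.326 1.824
vertex -1.263 -2.888 1.017
vertex -1.999 -2.578 1.635
endloop
endfacet
facet normal 0.293 0.793 0.533
outer loop
vertex -0.692 -2.94 2.546
vertex -1.04 -2.326 1.824
vertex -1.646 -2.61 2.58
endloop
endfacet

endsolid


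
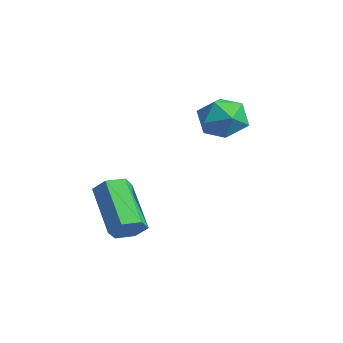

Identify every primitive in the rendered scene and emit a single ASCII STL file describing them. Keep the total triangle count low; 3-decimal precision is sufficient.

solid 
facet normal -0.441 -0.425 0.790
outer loop
vertex 2.072 -0.096 0.645
vertex 2.151 -0.897 0.258
vertex 2.802 -0.59 0.787
endloop
endfacet
facet normal -0.084 0.159 0.984
outer loop
vertex 2.072 -0.096 0.645
vertex 2.802 -0.59 0.787
vertex 2.878 0.29 0.651
endloop
endfacet
facet normal -0.345 0.710 0.614
outer loop
vertex 2.072 -0.096 0.645
vertex 2.878 0.29 0.651
vertex 2.273 0.527 0.037
endloop
endfacet
facet normal -0.864 0.465 0.191
outer loop
vertex 2.072 -0.096 0.645
vertex 2.273 0.527 0.037
vertex 1.824 -0.207 -0.206
endloop
endfacet
facet normal -0.924 -0.236 0.300
outer loop
vertex 2.072 -0.096 0.645
vertex 1.824 -0.207 -0.206
vertex 2.151 -0.897 0.258
endloop
endfacet
facet normal 0.600 0.071 0.797
outer loop
vertex 2.878 0.29 0.651
vertex 2.802 -0.59 0.787
vertex 3.456 -0.273 0.266
endloop
endfacet
facet normal 0.020 -0.875 0.483
outer loop
vertex 2.802 -0.59 0.787
vertex 2.151 -0.897 0.258
vertex 3.007 -1.007 0.023
endloop
endfacet
facet normal -0.761 -0.569 -0.310
outer loop
vertex 2.151 -0.897 0.258
vertex 1.824 -0.207 -0.206
vertex 2.402 -0.77 -0.591
endloop
endfacet
facet normal -0.664 0.567 -0.488
outer loop
vertex 1.824 -0.207 -0.206
vertex 2.273 0.527 0.037
vertex 2.478 0.11 -0.727
endloop
endfacet
facet normal 0.178 0.964 0.197
outer loop
vertex 2.273 0.527 0.037
vertex 2.878 0.29 0.651
vertex 3.129 0.417 -0.198
endloop
endfacet
facet normal 0.864 -0.465 -0.191
outer loop
vertex 3.208 -0.384 -0.585
vertex 3.456 -0.273 0.266
vertex 3.007 -1.007 0.023
endloop
endfacet
facet normal 0.345 -0.710 -0.614
outer loop
vertex 3.208 -0.384 -0.585
vertex 3.007 -1.007 0.023
vertex 2.402 -0.77 -0.591
endloop
endfacet
facet normal 0.084 -0.159 -0.984
outer loop
vertex 3.208 -0.384 -0.585
vertex 2.402 -0.77 -0.591
vertex 2.478 0.11 -0.727
endloop
endfacet
facet normal 0.441 0.425 -0.790
outer loop
vertex 3.208 -0.384 -0.585
vertex 2.478 0.11 -0.727
vertex 3.129 0.417 -0.198
endloop
endfacet
facet normal 0.924 0.236 -0.300
outer loop
vertex 3.208 -0.384 -0.585
vertex 3.129 0.417 -0.198
vertex 3.456 -0.273 0.266
endloop
endfacet
facet normal 0.664 -0.567 0.488
outer loop
vertex 3.007 -1.007 0.023
vertex 3.456 -0.273 0.266
vertex 2.802 -0.59 0.787
endloop
endfacet
facet normal -0.178 -0.964 -0.197
outer loop
vertex 2.402 -0.77 -0.591
vertex 3.007 -1.007 0.023
vertex 2.151 -0.897 0.258
endloop
endfacet
facet normal -0.600 -0.071 -0.797
outer loop
vertex 2.478 0.11 -0.727
vertex 2.402 -0.77 -0.591
vertex 1.824 -0.207 -0.206
endloop
endfacet
facet normal -0.020 0.875 -0.483
outer loop
vertex 3.129 0.417 -0.198
vertex 2.478 0.11 -0.727
vertex 2.273 0.527 0.037
endloop
endfacet
facet normal 0.761 0.569 0.310
outer loop
vertex 3.456 -0.273 0.266
vertex 3.129 0.417 -0.198
vertex 2.878 0.29 0.651
endloop
endfacet
facet normal 0.765 -0.009 -0.644
outer loop
vertex 4.579 -3.557 -3.141
vertex 4.225 -3.849 -3.558
vertex 4.242 -3.229 -3.546
endloop
endfacet
facet normal 0.346 0.849 0.399
outer loop
vertex 4.579 -3.557 -3.141
vertex 4.242 -3.229 -3.546
vertex 3.109 -3.539 -1.905
endloop
endfacet
facet normal 0.347 0.849 0.400
outer loop
vertex 3.109 -3.539 -1.905
vertex 4.242 -3.229 -3.546
vertex 2.773 -3.211 -2.31
endloop
endfacet
facet normal -0.766 0.010 0.643
outer loop
vertex 3.109 -3.539 -1.905
vertex 2.773 -3.211 -2.31
vertex 2.755 -3.831 -2.322
endloop
endfacet
facet normal 0.765 -0.009 -0.644
outer loop
vertex 4.242 -3.229 -3.546
vertex 4.225 -3.849 -3.558
vertex 3.888 -3.522 -3.963
endloop
endfacet
facet normal -0.298 0.881 -0.367
outer loop
vertex 4.242 -3.229 -3.546
vertex 3.888 -3.522 -3.963
vertex 2.773 -3.211 -2.31
endloop
endfacet
facet normal -0.298 0.881 -0.367
outer loop
vertex 2.773 -3.211 -2.31
vertex 3.888 -3.522 -3.963
vertex 2.419 -3.504 -2.727
endloop
endfacet
facet normal -0.766 0.010 0.643
outer loop
vertex 2.773 -3.211 -2.31
vertex 2.419 -3.504 -2.727
vertex 2.755 -3.831 -2.322
endloop
endfacet
facet normal 0.765 -0.009 -0.644
outer loop
vertex 3.888 -3.522 -3.963
vertex 4.225 -3.849 -3.558
vertex 3.871 -4.141 -3.975
endloop
endfacet
facet normal -0.643 0.032 -0.765
outer loop
vertex 3.888 -3.522 -3.963
vertex 3.871 -4.141 -3.975
vertex 2.419 -3.504 -2.727
endloop
endfacet
facet normal -0.643 0.034 -0.765
outer loop
vertex 2.419 -3.504 -2.727
vertex 3.871 -4.141 -3.975
vertex 2.401 -4.123 -2.739
endloop
endfacet
facet normal -0.766 0.010 0.643
outer loop
vertex 2.419 -3.504 -2.727
vertex 2.401 -4.123 -2.739
vertex 2.755 -3.831 -2.322
endloop
endfacet
facet normal 0.766 -0.010 -0.643
outer loop
vertex 3.871 -4.141 -3.975
vertex 4.225 -3.849 -3.558
vertex 4.207 -4.469 -3.57
endloop
endfacet
facet normal -0.347 -0.849 -0.400
outer loop
vertex 3.871 -4.141 -3.975
vertex 4.207 -4.469 -3.57
vertex 2.401 -4.123 -2.739
endloop
endfacet
facet normal -0.346 -0.849 -0.399
outer loop
vertex 2.401 -4.123 -2.739
vertex 4.207 -4.469 -3.57
vertex 2.738 -4.451 -2.334
endloop
endfacet
facet normal -0.765 0.009 0.644
outer loop
vertex 2.401 -4.123 -2.739
vertex 2.738 -4.451 -2.334
vertex 2.755 -3.831 -2.322
endloop
endfacet
facet normal 0.766 -0.010 -0.643
outer loop
vertex 4.207 -4.469 -3.57
vertex 4.225 -3.849 -3.558
vertex 4.561 -4.176 -3.153
endloop
endfacet
facet normal 0.298 -0.881 0.367
outer loop
vertex 4.207 -4.469 -3.57
vertex 4.561 -4.176 -3.153
vertex 2.738 -4.451 -2.334
endloop
endfacet
facet normal 0.298 -0.881 0.367
outer loop
vertex 2.738 -4.451 -2.334
vertex 4.561 -4.176 -3.153
vertex 3.092 -4.158 -1.917
endloop
endfacet
facet normal -0.765 0.009 0.644
outer loop
vertex 2.738 -4.451 -2.334
vertex 3.092 -4.158 -1.917
vertex 2.755 -3.831 -2.322
endloop
endfacet
facet normal 0.766 -0.010 -0.643
outer loop
vertex 4.561 -4.176 -3.153
vertex 4.225 -3.849 -3.558
vertex 4.579 -3.557 -3.141
endloop
endfacet
facet normal 0.643 -0.034 0.765
outer loop
vertex 4.561 -4.176 -3.153
vertex 4.579 -3.557 -3.141
vertex 3.092 -4.158 -1.917
endloop
endfacet
facet normal 0.643 -0.032 0.765
outer loop
vertex 3.092 -4.158 -1.917
vertex 4.579 -3.557 -3.141
vertex 3.109 -3.539 -1.905
endloop
endfacet
facet normal -0.765 0.009 0.644
outer loop
vertex 3.092 -4.158 -1.917
vertex 3.109 -3.539 -1.905
vertex 2.755 -3.831 -2.322
endloop
endfacet

endsolid


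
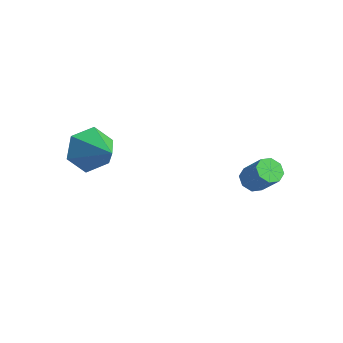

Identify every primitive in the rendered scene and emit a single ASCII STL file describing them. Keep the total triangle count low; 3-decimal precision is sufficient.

solid 
facet normal -0.644 0.005 -0.765
outer loop
vertex 0.754 3.432 -0.585
vertex 0.439 2.993 -0.323
vertex 0.425 3.593 -0.307
endloop
endfacet
facet normal 0.271 0.937 -0.222
outer loop
vertex 0.754 3.432 -0.585
vertex 0.425 3.593 -0.307
vertex 1.615 3.426 0.442
endloop
endfacet
facet normal 0.271 0.937 -0.222
outer loop
vertex 1.615 3.426 0.442
vertex 0.425 3.593 -0.307
vertex 1.286 3.587 0.719
endloop
endfacet
facet normal 0.643 -0.004 0.766
outer loop
vertex 1.615 3.426 0.442
vertex 1.286 3.587 0.719
vertex 1.301 2.987 0.703
endloop
endfacet
facet normal -0.643 0.005 -0.766
outer loop
vertex 0.425 3.593 -0.307
vertex 0.439 2.993 -0.323
vertex 0.104 3.402 -0.039
endloop
endfacet
facet normal -0.316 0.910 0.270
outer loop
vertex 0.425 3.593 -0.307
vertex 0.104 3.402 -0.039
vertex 1.286 3.587 0.719
endloop
endfacet
facet normal -0.316 0.909 0.271
outer loop
vertex 1.286 3.587 0.719
vertex 0.104 3.402 -0.039
vertex 0.966 3.396 0.987
endloop
endfacet
facet normal 0.644 -0.004 0.765
outer loop
vertex 1.286 3.587 0.719
vertex 0.966 3.396 0.987
vertex 1.301 2.987 0.703
endloop
endfacet
facet normal -0.643 0.005 -0.766
outer loop
vertex 0.104 3.402 -0.039
vertex 0.439 2.993 -0.323
vertex -0.02 2.972 0.062
endloop
endfacet
facet normal -0.717 0.349 0.604
outer loop
vertex 0.104 3.402 -0.039
vertex -0.02 2.972 0.062
vertex 0.966 3.396 0.987
endloop
endfacet
facet normal -0.716 0.351 0.603
outer loop
vertex 0.966 3.396 0.987
vertex -0.02 2.972 0.062
vertex 0.841 2.966 1.089
endloop
endfacet
facet normal 0.643 -0.005 0.766
outer loop
vertex 0.966 3.396 0.987
vertex 0.841 2.966 1.089
vertex 1.301 2.987 0.703
endloop
endfacet
facet normal -0.643 0.004 -0.766
outer loop
vertex -0.02 2.972 0.062
vertex 0.439 2.993 -0.323
vertex 0.125 2.554 -0.062
endloop
endfacet
facet normal -0.698 -0.415 0.583
outer loop
vertex -0.02 2.972 0.062
vertex 0.125 2.554 -0.062
vertex 0.841 2.966 1.089
endloop
endfacet
facet normal -0.698 -0.415 0.583
outer loop
vertex 0.841 2.966 1.089
vertex 0.125 2.554 -0.062
vertex 0.986 2.548 0.965
endloop
endfacet
facet normal 0.643 -0.004 0.766
outer loop
vertex 0.841 2.966 1.089
vertex 0.986 2.548 0.965
vertex 1.301 2.987 0.703
endloop
endfacet
facet normal -0.643 0.004 -0.766
outer loop
vertex 0.125 2.554 -0.062
vertex 0.439 2.993 -0.323
vertex 0.454 2.393 -0.339
endloop
endfacet
facet normal -0.271 -0.937 0.222
outer loop
vertex 0.125 2.554 -0.062
vertex 0.454 2.393 -0.339
vertex 0.986 2.548 0.965
endloop
endfacet
facet normal -0.271 -0.937 0.222
outer loop
vertex 0.986 2.548 0.965
vertex 0.454 2.393 -0.339
vertex 1.315 2.387 0.687
endloop
endfacet
facet normal 0.644 -0.005 0.765
outer loop
vertex 0.986 2.548 0.965
vertex 1.315 2.387 0.687
vertex 1.301 2.987 0.703
endloop
endfacet
facet normal -0.644 0.004 -0.765
outer loop
vertex 0.454 2.393 -0.339
vertex 0.439 2.993 -0.323
vertex 0.774 2.584 -0.607
endloop
endfacet
facet normal 0.316 -0.909 -0.271
outer loop
vertex 0.454 2.393 -0.339
vertex 0.774 2.584 -0.607
vertex 1.315 2.387 0.687
endloop
endfacet
facet normal 0.315 -0.910 -0.270
outer loop
vertex 1.315 2.387 0.687
vertex 0.774 2.584 -0.607
vertex 1.636 2.578 0.419
endloop
endfacet
facet normal 0.643 -0.005 0.766
outer loop
vertex 1.315 2.387 0.687
vertex 1.636 2.578 0.419
vertex 1.301 2.987 0.703
endloop
endfacet
facet normal -0.643 0.005 -0.766
outer loop
vertex 0.774 2.584 -0.607
vertex 0.439 2.993 -0.323
vertex 0.899 3.014 -0.709
endloop
endfacet
facet normal 0.716 -0.351 -0.603
outer loop
vertex 0.774 2.584 -0.607
vertex 0.899 3.014 -0.709
vertex 1.636 2.578 0.419
endloop
endfacet
facet normal 0.717 -0.349 -0.603
outer loop
vertex 1.636 2.578 0.419
vertex 0.899 3.014 -0.709
vertex 1.76 3.008 0.318
endloop
endfacet
facet normal 0.643 -0.005 0.766
outer loop
vertex 1.636 2.578 0.419
vertex 1.76 3.008 0.318
vertex 1.301 2.987 0.703
endloop
endfacet
facet normal -0.643 0.004 -0.766
outer loop
vertex 0.899 3.014 -0.709
vertex 0.439 2.993 -0.323
vertex 0.754 3.432 -0.585
endloop
endfacet
facet normal 0.698 0.415 -0.583
outer loop
vertex 0.899 3.014 -0.709
vertex 0.754 3.432 -0.585
vertex 1.76 3.008 0.318
endloop
endfacet
facet normal 0.698 0.415 -0.583
outer loop
vertex 1.76 3.008 0.318
vertex 0.754 3.432 -0.585
vertex 1.615 3.426 0.442
endloop
endfacet
facet normal 0.643 -0.004 0.766
outer loop
vertex 1.76 3.008 0.318
vertex 1.615 3.426 0.442
vertex 1.301 2.987 0.703
endloop
endfacet
facet normal -0.881 0.154 -0.448
outer loop
vertex -3.239 -2.161 0.919
vertex -3.568 -1.629 1.749
vertex -3.086 -1.134 0.972
endloop
endfacet
facet normal 0.810 -0.091 -0.579
outer loop
vertex -3.239 -2.161 0.919
vertex -3.086 -1.134 0.972
vertex -2.072 -1.891 2.511
endloop
endfacet
facet normal -0.881 0.155 -0.448
outer loop
vertex -3.086 -1.134 0.972
vertex -3.568 -1.629 1.749
vertex -3.415 -0.601 1.803
endloop
endfacet
facet normal 0.724 0.674 -0.146
outer loop
vertex -3.086 -1.134 0.972
vertex -3.415 -0.601 1.803
vertex -2.072 -1.891 2.511
endloop
endfacet
facet normal -0.880 0.155 -0.449
outer loop
vertex -3.415 -0.601 1.803
vertex -3.568 -1.629 1.749
vertex -3.898 -1.096 2.58
endloop
endfacet
facet normal 0.326 0.692 0.644
outer loop
vertex -3.415 -0.601 1.803
vertex -3.898 -1.096 2.58
vertex -2.072 -1.891 2.511
endloop
endfacet
facet normal -0.880 0.155 -0.449
outer loop
vertex -3.898 -1.096 2.58
vertex -3.568 -1.629 1.749
vertex -4.051 -2.124 2.526
endloop
endfacet
facet normal 0.014 -0.055 0.998
outer loop
vertex -3.898 -1.096 2.58
vertex -4.051 -2.124 2.526
vertex -2.072 -1.891 2.511
endloop
endfacet
facet normal -0.880 0.155 -0.448
outer loop
vertex -4.051 -2.124 2.526
vertex -3.568 -1.629 1.749
vertex -3.722 -2.656 1.696
endloop
endfacet
facet normal 0.101 -0.819 0.565
outer loop
vertex -4.051 -2.124 2.526
vertex -3.722 -2.656 1.696
vertex -2.072 -1.891 2.511
endloop
endfacet
facet normal -0.880 0.155 -0.448
outer loop
vertex -3.722 -2.656 1.696
vertex -3.568 -1.629 1.749
vertex -3.239 -2.161 0.919
endloop
endfacet
facet normal 0.499 -0.837 -0.224
outer loop
vertex -3.722 -2.656 1.696
vertex -3.239 -2.161 0.919
vertex -2.072 -1.891 2.511
endloop
endfacet

endsolid


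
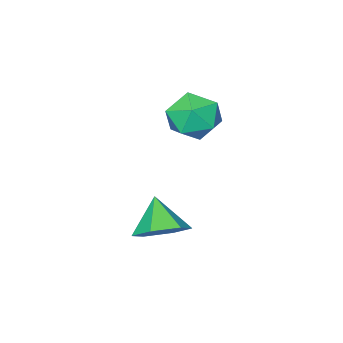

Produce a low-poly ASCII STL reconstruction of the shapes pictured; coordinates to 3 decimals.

solid 
facet normal 0.265 0.611 -0.746
outer loop
vertex 0.55 0.075 0.949
vertex -0.306 0.485 0.981
vertex 0.404 0.826 1.512
endloop
endfacet
facet normal 0.685 -0.347 0.641
outer loop
vertex 0.55 0.075 0.949
vertex 0.404 0.826 1.512
vertex -0.674 -0.365 2.019
endloop
endfacet
facet normal 0.264 0.612 -0.746
outer loop
vertex 0.404 0.826 1.512
vertex -0.306 0.485 0.981
vertex -0.453 1.236 1.545
endloop
endfacet
facet normal 0.161 0.260 0.952
outer loop
vertex 0.404 0.826 1.512
vertex -0.453 1.236 1.545
vertex -0.674 -0.365 2.019
endloop
endfacet
facet normal 0.263 0.612 -0.746
outer loop
vertex -0.453 1.236 1.545
vertex -0.306 0.485 0.981
vertex -1.163 0.894 1.014
endloop
endfacet
facet normal -0.659 0.296 0.691
outer loop
vertex -0.453 1.236 1.545
vertex -1.163 0.894 1.014
vertex -0.674 -0.365 2.019
endloop
endfacet
facet normal 0.263 0.612 -0.746
outer loop
vertex -1.163 0.894 1.014
vertex -0.306 0.485 0.981
vertex -1.016 0.144 0.451
endloop
endfacet
facet normal -0.954 -0.276 0.118
outer loop
vertex -1.163 0.894 1.014
vertex -1.016 0.144 0.451
vertex -0.674 -0.365 2.019
endloop
endfacet
facet normal 0.264 0.611 -0.746
outer loop
vertex -1.016 0.144 0.451
vertex -0.306 0.485 0.981
vertex -0.16 -0.266 0.418
endloop
endfacet
facet normal -0.430 -0.882 -0.193
outer loop
vertex -1.016 0.144 0.451
vertex -0.16 -0.266 0.418
vertex -0.674 -0.365 2.019
endloop
endfacet
facet normal 0.265 0.611 -0.746
outer loop
vertex -0.16 -0.266 0.418
vertex -0.306 0.485 0.981
vertex 0.55 0.075 0.949
endloop
endfacet
facet normal 0.390 -0.918 0.068
outer loop
vertex -0.16 -0.266 0.418
vertex 0.55 0.075 0.949
vertex -0.674 -0.365 2.019
endloop
endfacet
facet normal -0.604 -0.116 0.789
outer loop
vertex -4.45 -1.945 4.125
vertex -4.756 -2.891 3.751
vertex -3.919 -2.822 4.402
endloop
endfacet
facet normal -0.036 0.281 0.959
outer loop
vertex -4.45 -1.945 4.125
vertex -3.919 -2.822 4.402
vertex -3.388 -1.934 4.162
endloop
endfacet
facet normal -0.027 0.850 0.526
outer loop
vertex -4.45 -1.945 4.125
vertex -3.388 -1.934 4.162
vertex -3.897 -1.455 3.362
endloop
endfacet
facet normal -0.589 0.803 0.089
outer loop
vertex -4.45 -1.945 4.125
vertex -3.897 -1.455 3.362
vertex -4.742 -2.046 3.108
endloop
endfacet
facet normal -0.946 0.207 0.251
outer loop
vertex -4.45 -1.945 4.125
vertex -4.742 -2.046 3.108
vertex -4.756 -2.891 3.751
endloop
endfacet
facet normal 0.549 -0.104 0.829
outer loop
vertex -3.388 -1.934 4.162
vertex -3.919 -2.822 4.402
vertex -3.038 -2.874 3.812
endloop
endfacet
facet normal -0.369 -0.747 0.553
outer loop
vertex -3.919 -2.822 4.402
vertex -4.756 -2.891 3.751
vertex -3.883 -3.465 3.558
endloop
endfacet
facet normal -0.922 -0.225 -0.316
outer loop
vertex -4.756 -2.891 3.751
vertex -4.742 -2.046 3.108
vertex -4.392 -2.986 2.758
endloop
endfacet
facet normal -0.344 0.740 -0.578
outer loop
vertex -4.742 -2.046 3.108
vertex -3.897 -1.455 3.362
vertex -3.861 -2.098 2.518
endloop
endfacet
facet normal 0.565 0.815 0.129
outer loop
vertex -3.897 -1.455 3.362
vertex -3.388 -1.934 4.162
vertex -3.024 -2.029 3.169
endloop
endfacet
facet normal 0.589 -0.803 -0.089
outer loop
vertex -3.33 -2.975 2.795
vertex -3.038 -2.874 3.812
vertex -3.883 -3.465 3.558
endloop
endfacet
facet normal 0.027 -0.850 -0.526
outer loop
vertex -3.33 -2.975 2.795
vertex -3.883 -3.465 3.558
vertex -4.392 -2.986 2.758
endloop
endfacet
facet normal 0.036 -0.281 -0.959
outer loop
vertex -3.33 -2.975 2.795
vertex -4.392 -2.986 2.758
vertex -3.861 -2.098 2.518
endloop
endfacet
facet normal 0.604 0.116 -0.789
outer loop
vertex -3.33 -2.975 2.795
vertex -3.861 -2.098 2.518
vertex -3.024 -2.029 3.169
endloop
endfacet
facet normal 0.946 -0.207 -0.251
outer loop
vertex -3.33 -2.975 2.795
vertex -3.024 -2.029 3.169
vertex -3.038 -2.874 3.812
endloop
endfacet
facet normal 0.344 -0.740 0.578
outer loop
vertex -3.883 -3.465 3.558
vertex -3.038 -2.874 3.812
vertex -3.919 -2.822 4.402
endloop
endfacet
facet normal -0.565 -0.815 -0.129
outer loop
vertex -4.392 -2.986 2.758
vertex -3.883 -3.465 3.558
vertex -4.756 -2.891 3.751
endloop
endfacet
facet normal -0.549 0.104 -0.829
outer loop
vertex -3.861 -2.098 2.518
vertex -4.392 -2.986 2.758
vertex -4.742 -2.046 3.108
endloop
endfacet
facet normal 0.369 0.747 -0.553
outer loop
vertex -3.024 -2.029 3.169
vertex -3.861 -2.098 2.518
vertex -3.897 -1.455 3.362
endloop
endfacet
facet normal 0.922 0.225 0.316
outer loop
vertex -3.038 -2.874 3.812
vertex -3.024 -2.029 3.169
vertex -3.388 -1.934 4.162
endloop
endfacet

endsolid


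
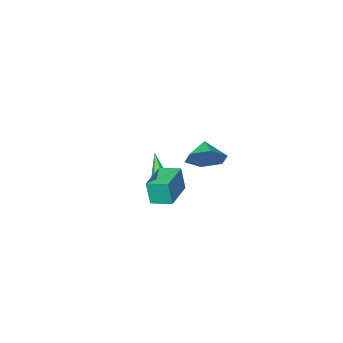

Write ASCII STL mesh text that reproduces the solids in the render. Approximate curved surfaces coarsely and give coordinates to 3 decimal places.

solid 
facet normal 0.450 0.706 -0.547
outer loop
vertex 2.879 3.762 2.729
vertex 2.065 3.865 2.192
vertex 2.192 4.408 2.998
endloop
endfacet
facet normal 0.161 -0.229 0.960
outer loop
vertex 2.879 3.762 2.729
vertex 2.192 4.408 2.998
vertex 1.575 3.095 2.788
endloop
endfacet
facet normal 0.450 0.706 -0.547
outer loop
vertex 2.192 4.408 2.998
vertex 2.065 3.865 2.192
vertex 1.379 4.511 2.461
endloop
endfacet
facet normal -0.537 0.119 0.835
outer loop
vertex 2.192 4.408 2.998
vertex 1.379 4.511 2.461
vertex 1.575 3.095 2.788
endloop
endfacet
facet normal 0.450 0.706 -0.547
outer loop
vertex 1.379 4.511 2.461
vertex 2.065 3.865 2.192
vertex 1.252 3.968 1.655
endloop
endfacet
facet normal -0.974 -0.086 0.211
outer loop
vertex 1.379 4.511 2.461
vertex 1.252 3.968 1.655
vertex 1.575 3.095 2.788
endloop
endfacet
facet normal 0.450 0.706 -0.546
outer loop
vertex 1.252 3.968 1.655
vertex 2.065 3.865 2.192
vertex 1.939 3.322 1.386
endloop
endfacet
facet normal -0.713 -0.639 -0.289
outer loop
vertex 1.252 3.968 1.655
vertex 1.939 3.322 1.386
vertex 1.575 3.095 2.788
endloop
endfacet
facet normal 0.450 0.706 -0.546
outer loop
vertex 1.939 3.322 1.386
vertex 2.065 3.865 2.192
vertex 2.752 3.219 1.923
endloop
endfacet
facet normal -0.017 -0.986 -0.164
outer loop
vertex 1.939 3.322 1.386
vertex 2.752 3.219 1.923
vertex 1.575 3.095 2.788
endloop
endfacet
facet normal 0.450 0.706 -0.547
outer loop
vertex 2.752 3.219 1.923
vertex 2.065 3.865 2.192
vertex 2.879 3.762 2.729
endloop
endfacet
facet normal 0.421 -0.782 0.460
outer loop
vertex 2.752 3.219 1.923
vertex 2.879 3.762 2.729
vertex 1.575 3.095 2.788
endloop
endfacet
facet normal 0.253 0.627 -0.737
outer loop
vertex 0.78 -1.9 -2.609
vertex 0.334 -1.97 -2.822
vertex 0.397 -1.603 -2.488
endloop
endfacet
facet normal 0.517 0.348 0.782
outer loop
vertex 0.78 -1.9 -2.609
vertex 0.397 -1.603 -2.488
vertex -0.134 -3.13 -1.458
endloop
endfacet
facet normal 0.253 0.627 -0.737
outer loop
vertex 0.397 -1.603 -2.488
vertex 0.334 -1.97 -2.822
vertex -0.05 -1.673 -2.701
endloop
endfacet
facet normal -0.418 0.603 0.679
outer loop
vertex 0.397 -1.603 -2.488
vertex -0.05 -1.673 -2.701
vertex -0.134 -3.13 -1.458
endloop
endfacet
facet normal 0.253 0.627 -0.737
outer loop
vertex -0.05 -1.673 -2.701
vertex 0.334 -1.97 -2.822
vertex -0.113 -2.04 -3.035
endloop
endfacet
facet normal -0.992 0.112 0.064
outer loop
vertex -0.05 -1.673 -2.701
vertex -0.113 -2.04 -3.035
vertex -0.134 -3.13 -1.458
endloop
endfacet
facet normal 0.253 0.626 -0.738
outer loop
vertex -0.113 -2.04 -3.035
vertex 0.334 -1.97 -2.822
vertex 0.271 -2.337 -3.155
endloop
endfacet
facet normal -0.630 -0.635 -0.447
outer loop
vertex -0.113 -2.04 -3.035
vertex 0.271 -2.337 -3.155
vertex -0.134 -3.13 -1.458
endloop
endfacet
facet normal 0.253 0.626 -0.738
outer loop
vertex 0.271 -2.337 -3.155
vertex 0.334 -1.97 -2.822
vertex 0.718 -2.267 -2.942
endloop
endfacet
facet normal 0.303 -0.889 -0.343
outer loop
vertex 0.271 -2.337 -3.155
vertex 0.718 -2.267 -2.942
vertex -0.134 -3.13 -1.458
endloop
endfacet
facet normal 0.254 0.626 -0.737
outer loop
vertex 0.718 -2.267 -2.942
vertex 0.334 -1.97 -2.822
vertex 0.78 -1.9 -2.609
endloop
endfacet
facet normal 0.877 -0.396 0.273
outer loop
vertex 0.718 -2.267 -2.942
vertex 0.78 -1.9 -2.609
vertex -0.134 -3.13 -1.458
endloop
endfacet
facet normal -0.562 0.812 0.158
outer loop
vertex 0.397 -0.264 -0.983
vertex 1.89 0.776 -1.021
vertex 0.258 -0.11 -2.267
endloop
endfacet
facet normal -0.821 -0.571 0.020
outer loop
vertex 0.87 -0.996 -2.439
vertex 0.397 -0.264 -0.983
vertex 0.258 -0.11 -2.267
endloop
endfacet
facet normal -0.561 0.812 0.158
outer loop
vertex 0.258 -0.11 -2.267
vertex 1.89 0.776 -1.021
vertex 1.751 0.929 -2.304
endloop
endfacet
facet normal -0.107 0.118 -0.987
outer loop
vertex 1.751 0.929 -2.304
vertex 0.87 -0.996 -2.439
vertex 0.258 -0.11 -2.267
endloop
endfacet
facet normal 0.107 -0.118 0.987
outer loop
vertex 0.397 -0.264 -0.983
vertex 2.502 -0.11 -1.193
vertex 1.89 0.776 -1.021
endloop
endfacet
facet normal -0.820 -0.571 0.021
outer loop
vertex 1.009 -1.149 -1.156
vertex 0.397 -0.264 -0.983
vertex 0.87 -0.996 -2.439
endloop
endfacet
facet normal 0.107 -0.119 0.987
outer loop
vertex 1.009 -1.149 -1.156
vertex 2.502 -0.11 -1.193
vertex 0.397 -0.264 -0.983
endloop
endfacet
facet normal 0.821 0.571 -0.021
outer loop
vertex 1.89 0.776 -1.021
vertex 2.502 -0.11 -1.193
vertex 1.751 0.929 -2.304
endloop
endfacet
facet normal -0.108 0.119 -0.987
outer loop
vertex 2.363 0.044 -2.477
vertex 0.87 -0.996 -2.439
vertex 1.751 0.929 -2.304
endloop
endfacet
facet normal 0.820 0.571 -0.020
outer loop
vertex 1.751 0.929 -2.304
vertex 2.502 -0.11 -1.193
vertex 2.363 0.044 -2.477
endloop
endfacet
facet normal 0.562 -0.812 -0.158
outer loop
vertex 2.363 0.044 -2.477
vertex 1.009 -1.149 -1.156
vertex 0.87 -0.996 -2.439
endloop
endfacet
facet normal 0.561 -0.812 -0.158
outer loop
vertex 2.502 -0.11 -1.193
vertex 1.009 -1.149 -1.156
vertex 2.363 0.044 -2.477
endloop
endfacet

endsolid


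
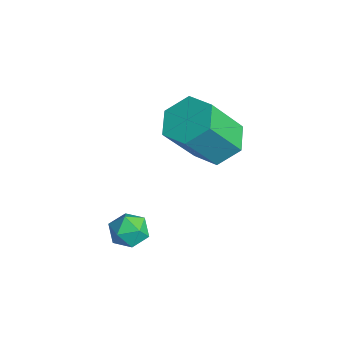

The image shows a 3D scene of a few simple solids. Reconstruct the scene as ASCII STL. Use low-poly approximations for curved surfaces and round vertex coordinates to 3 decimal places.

solid 
facet normal -0.128 0.562 -0.817
outer loop
vertex -1.235 4.088 -0.075
vertex -2.049 3.705 -0.211
vertex -1.979 4.457 0.295
endloop
endfacet
facet normal 0.560 0.721 0.408
outer loop
vertex -1.235 4.088 -0.075
vertex -1.979 4.457 0.295
vertex -0.977 2.958 1.567
endloop
endfacet
facet normal 0.561 0.721 0.407
outer loop
vertex -0.977 2.958 1.567
vertex -1.979 4.457 0.295
vertex -1.722 3.328 1.938
endloop
endfacet
facet normal 0.128 -0.562 0.817
outer loop
vertex -0.977 2.958 1.567
vertex -1.722 3.328 1.938
vertex -1.791 2.575 1.431
endloop
endfacet
facet normal -0.128 0.562 -0.817
outer loop
vertex -1.979 4.457 0.295
vertex -2.049 3.705 -0.211
vertex -2.793 4.074 0.159
endloop
endfacet
facet normal -0.428 0.712 0.556
outer loop
vertex -1.979 4.457 0.295
vertex -2.793 4.074 0.159
vertex -1.722 3.328 1.938
endloop
endfacet
facet normal -0.428 0.712 0.556
outer loop
vertex -1.722 3.328 1.938
vertex -2.793 4.074 0.159
vertex -2.536 2.945 1.802
endloop
endfacet
facet normal 0.128 -0.562 0.817
outer loop
vertex -1.722 3.328 1.938
vertex -2.536 2.945 1.802
vertex -1.791 2.575 1.431
endloop
endfacet
facet normal -0.128 0.562 -0.817
outer loop
vertex -2.793 4.074 0.159
vertex -2.049 3.705 -0.211
vertex -2.863 3.322 -0.347
endloop
endfacet
facet normal -0.989 -0.008 0.149
outer loop
vertex -2.793 4.074 0.159
vertex -2.863 3.322 -0.347
vertex -2.536 2.945 1.802
endloop
endfacet
facet normal -0.989 -0.010 0.149
outer loop
vertex -2.536 2.945 1.802
vertex -2.863 3.322 -0.347
vertex -2.605 2.192 1.295
endloop
endfacet
facet normal 0.128 -0.562 0.817
outer loop
vertex -2.536 2.945 1.802
vertex -2.605 2.192 1.295
vertex -1.791 2.575 1.431
endloop
endfacet
facet normal -0.128 0.562 -0.817
outer loop
vertex -2.863 3.322 -0.347
vertex -2.049 3.705 -0.211
vertex -2.118 2.952 -0.718
endloop
endfacet
facet normal -0.561 -0.721 -0.408
outer loop
vertex -2.863 3.322 -0.347
vertex -2.118 2.952 -0.718
vertex -2.605 2.192 1.295
endloop
endfacet
facet normal -0.560 -0.721 -0.408
outer loop
vertex -2.605 2.192 1.295
vertex -2.118 2.952 -0.718
vertex -1.861 1.823 0.925
endloop
endfacet
facet normal 0.128 -0.562 0.817
outer loop
vertex -2.605 2.192 1.295
vertex -1.861 1.823 0.925
vertex -1.791 2.575 1.431
endloop
endfacet
facet normal -0.128 0.562 -0.817
outer loop
vertex -2.118 2.952 -0.718
vertex -2.049 3.705 -0.211
vertex -1.304 3.335 -0.582
endloop
endfacet
facet normal 0.428 -0.712 -0.556
outer loop
vertex -2.118 2.952 -0.718
vertex -1.304 3.335 -0.582
vertex -1.861 1.823 0.925
endloop
endfacet
facet normal 0.428 -0.712 -0.556
outer loop
vertex -1.861 1.823 0.925
vertex -1.304 3.335 -0.582
vertex -1.047 2.206 1.061
endloop
endfacet
facet normal 0.128 -0.562 0.817
outer loop
vertex -1.861 1.823 0.925
vertex -1.047 2.206 1.061
vertex -1.791 2.575 1.431
endloop
endfacet
facet normal -0.128 0.562 -0.817
outer loop
vertex -1.304 3.335 -0.582
vertex -2.049 3.705 -0.211
vertex -1.235 4.088 -0.075
endloop
endfacet
facet normal 0.989 0.009 -0.148
outer loop
vertex -1.304 3.335 -0.582
vertex -1.235 4.088 -0.075
vertex -1.047 2.206 1.061
endloop
endfacet
facet normal 0.989 0.009 -0.149
outer loop
vertex -1.047 2.206 1.061
vertex -1.235 4.088 -0.075
vertex -0.977 2.958 1.567
endloop
endfacet
facet normal 0.128 -0.562 0.817
outer loop
vertex -1.047 2.206 1.061
vertex -0.977 2.958 1.567
vertex -1.791 2.575 1.431
endloop
endfacet
facet normal -0.483 0.374 0.792
outer loop
vertex -1.048 0.931 -2.04
vertex -1.566 0.52 -2.162
vertex -1.064 0.319 -1.761
endloop
endfacet
facet normal 0.223 0.400 0.889
outer loop
vertex -1.048 0.931 -2.04
vertex -1.064 0.319 -1.761
vertex -0.488 0.559 -2.013
endloop
endfacet
facet normal 0.504 0.785 0.359
outer loop
vertex -1.048 0.931 -2.04
vertex -0.488 0.559 -2.013
vertex -0.634 0.907 -2.57
endloop
endfacet
facet normal -0.027 0.997 -0.066
outer loop
vertex -1.048 0.931 -2.04
vertex -0.634 0.907 -2.57
vertex -1.3 0.883 -2.662
endloop
endfacet
facet normal -0.637 0.744 0.201
outer loop
vertex -1.048 0.931 -2.04
vertex -1.3 0.883 -2.662
vertex -1.566 0.52 -2.162
endloop
endfacet
facet normal 0.477 -0.265 0.838
outer loop
vertex -0.488 0.559 -2.013
vertex -1.064 0.319 -1.761
vertex -0.66 -0.083 -2.118
endloop
endfacet
facet normal -0.666 -0.307 0.680
outer loop
vertex -1.064 0.319 -1.761
vertex -1.566 0.52 -2.162
vertex -1.326 -0.107 -2.21
endloop
endfacet
facet normal -0.916 0.291 -0.276
outer loop
vertex -1.566 0.52 -2.162
vertex -1.3 0.883 -2.662
vertex -1.472 0.241 -2.767
endloop
endfacet
facet normal 0.073 0.702 -0.708
outer loop
vertex -1.3 0.883 -2.662
vertex -0.634 0.907 -2.57
vertex -0.896 0.481 -3.019
endloop
endfacet
facet normal 0.933 0.359 -0.020
outer loop
vertex -0.634 0.907 -2.57
vertex -0.488 0.559 -2.013
vertex -0.394 0.28 -2.618
endloop
endfacet
facet normal 0.027 -0.997 0.066
outer loop
vertex -0.912 -0.131 -2.74
vertex -0.66 -0.083 -2.118
vertex -1.326 -0.107 -2.21
endloop
endfacet
facet normal -0.504 -0.785 -0.359
outer loop
vertex -0.912 -0.131 -2.74
vertex -1.326 -0.107 -2.21
vertex -1.472 0.241 -2.767
endloop
endfacet
facet normal -0.223 -0.400 -0.889
outer loop
vertex -0.912 -0.131 -2.74
vertex -1.472 0.241 -2.767
vertex -0.896 0.481 -3.019
endloop
endfacet
facet normal 0.483 -0.374 -0.792
outer loop
vertex -0.912 -0.131 -2.74
vertex -0.896 0.481 -3.019
vertex -0.394 0.28 -2.618
endloop
endfacet
facet normal 0.637 -0.744 -0.201
outer loop
vertex -0.912 -0.131 -2.74
vertex -0.394 0.28 -2.618
vertex -0.66 -0.083 -2.118
endloop
endfacet
facet normal -0.073 -0.702 0.708
outer loop
vertex -1.326 -0.107 -2.21
vertex -0.66 -0.083 -2.118
vertex -1.064 0.319 -1.761
endloop
endfacet
facet normal -0.933 -0.359 0.020
outer loop
vertex -1.472 0.241 -2.767
vertex -1.326 -0.107 -2.21
vertex -1.566 0.52 -2.162
endloop
endfacet
facet normal -0.477 0.265 -0.838
outer loop
vertex -0.896 0.481 -3.019
vertex -1.472 0.241 -2.767
vertex -1.3 0.883 -2.662
endloop
endfacet
facet normal 0.666 0.307 -0.680
outer loop
vertex -0.394 0.28 -2.618
vertex -0.896 0.481 -3.019
vertex -0.634 0.907 -2.57
endloop
endfacet
facet normal 0.916 -0.291 0.276
outer loop
vertex -0.66 -0.083 -2.118
vertex -0.394 0.28 -2.618
vertex -0.488 0.559 -2.013
endloop
endfacet

endsolid


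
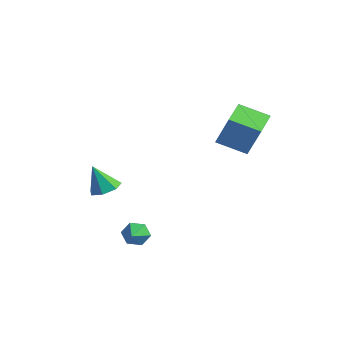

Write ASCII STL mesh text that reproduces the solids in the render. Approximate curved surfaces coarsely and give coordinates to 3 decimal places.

solid 
facet normal -0.571 0.786 0.238
outer loop
vertex 2.218 4.205 4.706
vertex 3.488 5.344 3.99
vertex 1.254 4.082 2.8
endloop
endfacet
facet normal -0.687 -0.615 0.387
outer loop
vertex 2.332 2.596 2.35
vertex 2.218 4.205 4.706
vertex 1.254 4.082 2.8
endloop
endfacet
facet normal -0.571 0.786 0.237
outer loop
vertex 1.254 4.082 2.8
vertex 3.488 5.344 3.99
vertex 2.524 5.22 2.083
endloop
endfacet
facet normal -0.451 -0.058 -0.891
outer loop
vertex 2.524 5.22 2.083
vertex 2.332 2.596 2.35
vertex 1.254 4.082 2.8
endloop
endfacet
facet normal 0.451 0.057 0.891
outer loop
vertex 2.218 4.205 4.706
vertex 4.566 3.858 3.54
vertex 3.488 5.344 3.99
endloop
endfacet
facet normal -0.687 -0.615 0.387
outer loop
vertex 3.296 2.72 4.257
vertex 2.218 4.205 4.706
vertex 2.332 2.596 2.35
endloop
endfacet
facet normal 0.451 0.058 0.891
outer loop
vertex 3.296 2.72 4.257
vertex 4.566 3.858 3.54
vertex 2.218 4.205 4.706
endloop
endfacet
facet normal 0.687 0.615 -0.387
outer loop
vertex 3.488 5.344 3.99
vertex 4.566 3.858 3.54
vertex 2.524 5.22 2.083
endloop
endfacet
facet normal -0.451 -0.058 -0.891
outer loop
vertex 3.602 3.735 1.634
vertex 2.332 2.596 2.35
vertex 2.524 5.22 2.083
endloop
endfacet
facet normal 0.687 0.615 -0.387
outer loop
vertex 2.524 5.22 2.083
vertex 4.566 3.858 3.54
vertex 3.602 3.735 1.634
endloop
endfacet
facet normal 0.571 -0.786 -0.238
outer loop
vertex 3.602 3.735 1.634
vertex 3.296 2.72 4.257
vertex 2.332 2.596 2.35
endloop
endfacet
facet normal 0.570 -0.786 -0.238
outer loop
vertex 4.566 3.858 3.54
vertex 3.296 2.72 4.257
vertex 3.602 3.735 1.634
endloop
endfacet
facet normal -0.666 0.676 -0.315
outer loop
vertex 1.921 -1.826 -4.164
vertex 1.51 -1.914 -3.484
vertex 2.09 -1.365 -3.533
endloop
endfacet
facet normal 0.950 0.069 -0.305
outer loop
vertex 1.921 -1.826 -4.164
vertex 2.09 -1.365 -3.533
vertex 2.33 -2.746 -3.096
endloop
endfacet
facet normal -0.666 0.676 -0.315
outer loop
vertex 2.09 -1.365 -3.533
vertex 1.51 -1.914 -3.484
vertex 1.679 -1.453 -2.852
endloop
endfacet
facet normal 0.798 0.303 0.521
outer loop
vertex 2.09 -1.365 -3.533
vertex 1.679 -1.453 -2.852
vertex 2.33 -2.746 -3.096
endloop
endfacet
facet normal -0.666 0.676 -0.315
outer loop
vertex 1.679 -1.453 -2.852
vertex 1.51 -1.914 -3.484
vertex 1.099 -2.002 -2.803
endloop
endfacet
facet normal 0.175 -0.097 0.980
outer loop
vertex 1.679 -1.453 -2.852
vertex 1.099 -2.002 -2.803
vertex 2.33 -2.746 -3.096
endloop
endfacet
facet normal -0.667 0.676 -0.315
outer loop
vertex 1.099 -2.002 -2.803
vertex 1.51 -1.914 -3.484
vertex 0.93 -2.463 -3.434
endloop
endfacet
facet normal -0.296 -0.732 0.614
outer loop
vertex 1.099 -2.002 -2.803
vertex 0.93 -2.463 -3.434
vertex 2.33 -2.746 -3.096
endloop
endfacet
facet normal -0.667 0.676 -0.315
outer loop
vertex 0.93 -2.463 -3.434
vertex 1.51 -1.914 -3.484
vertex 1.341 -2.375 -4.115
endloop
endfacet
facet normal -0.144 -0.967 -0.212
outer loop
vertex 0.93 -2.463 -3.434
vertex 1.341 -2.375 -4.115
vertex 2.33 -2.746 -3.096
endloop
endfacet
facet normal -0.666 0.676 -0.315
outer loop
vertex 1.341 -2.375 -4.115
vertex 1.51 -1.914 -3.484
vertex 1.921 -1.826 -4.164
endloop
endfacet
facet normal 0.479 -0.566 -0.671
outer loop
vertex 1.341 -2.375 -4.115
vertex 1.921 -1.826 -4.164
vertex 2.33 -2.746 -3.096
endloop
endfacet
facet normal 0.229 0.308 -0.923
outer loop
vertex -1.515 -1.079 -1.521
vertex -2.415 -1.174 -1.776
vertex -1.984 -0.419 -1.417
endloop
endfacet
facet normal 0.612 0.321 0.723
outer loop
vertex -1.515 -1.079 -1.521
vertex -1.984 -0.419 -1.417
vertex -2.825 -1.726 -0.124
endloop
endfacet
facet normal 0.229 0.308 -0.923
outer loop
vertex -1.984 -0.419 -1.417
vertex -2.415 -1.174 -1.776
vertex -2.777 -0.328 -1.583
endloop
endfacet
facet normal -0.062 0.722 0.689
outer loop
vertex -1.984 -0.419 -1.417
vertex -2.777 -0.328 -1.583
vertex -2.825 -1.726 -0.124
endloop
endfacet
facet normal 0.230 0.309 -0.923
outer loop
vertex -2.777 -0.328 -1.583
vertex -2.415 -1.174 -1.776
vertex -3.298 -0.873 -1.895
endloop
endfacet
facet normal -0.762 0.480 0.435
outer loop
vertex -2.777 -0.328 -1.583
vertex -3.298 -0.873 -1.895
vertex -2.825 -1.726 -0.124
endloop
endfacet
facet normal 0.230 0.309 -0.923
outer loop
vertex -3.298 -0.873 -1.895
vertex -2.415 -1.174 -1.776
vertex -3.153 -1.645 -2.117
endloop
endfacet
facet normal -0.963 -0.224 0.149
outer loop
vertex -3.298 -0.873 -1.895
vertex -3.153 -1.645 -2.117
vertex -2.825 -1.726 -0.124
endloop
endfacet
facet normal 0.229 0.310 -0.923
outer loop
vertex -3.153 -1.645 -2.117
vertex -2.415 -1.174 -1.776
vertex -2.453 -2.061 -2.083
endloop
endfacet
facet normal -0.512 -0.858 0.049
outer loop
vertex -3.153 -1.645 -2.117
vertex -2.453 -2.061 -2.083
vertex -2.825 -1.726 -0.124
endloop
endfacet
facet normal 0.230 0.309 -0.923
outer loop
vertex -2.453 -2.061 -2.083
vertex -2.415 -1.174 -1.776
vertex -1.724 -1.81 -1.817
endloop
endfacet
facet normal 0.249 -0.946 0.209
outer loop
vertex -2.453 -2.061 -2.083
vertex -1.724 -1.81 -1.817
vertex -2.825 -1.726 -0.124
endloop
endfacet
facet normal 0.229 0.308 -0.923
outer loop
vertex -1.724 -1.81 -1.817
vertex -2.415 -1.174 -1.776
vertex -1.515 -1.079 -1.521
endloop
endfacet
facet normal 0.751 -0.421 0.509
outer loop
vertex -1.724 -1.81 -1.817
vertex -1.515 -1.079 -1.521
vertex -2.825 -1.726 -0.124
endloop
endfacet

endsolid
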